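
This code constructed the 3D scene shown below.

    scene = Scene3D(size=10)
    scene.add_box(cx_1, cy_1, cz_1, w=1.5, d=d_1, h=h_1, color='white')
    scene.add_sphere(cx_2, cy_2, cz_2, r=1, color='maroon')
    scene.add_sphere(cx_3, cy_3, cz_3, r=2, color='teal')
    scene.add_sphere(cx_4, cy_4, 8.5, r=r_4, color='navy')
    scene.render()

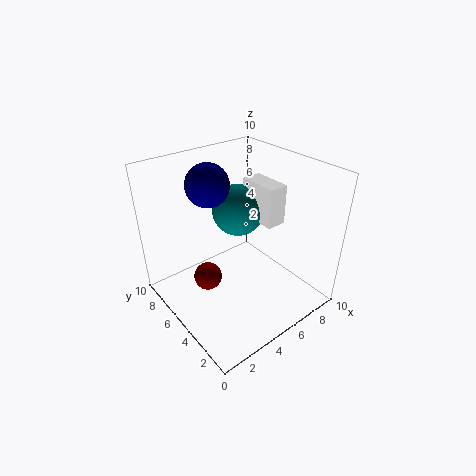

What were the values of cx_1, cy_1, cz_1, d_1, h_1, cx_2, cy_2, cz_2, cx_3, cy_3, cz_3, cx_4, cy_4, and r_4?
cx_1 = 7.5; cy_1 = 4.5; cz_1 = 5; d_1 = 3; h_1 = 3; cx_2 = 3; cy_2 = 6; cz_2 = 2; cx_3 = 7; cy_3 = 7.5; cz_3 = 5.5; cx_4 = 4; cy_4 = 7; r_4 = 1.5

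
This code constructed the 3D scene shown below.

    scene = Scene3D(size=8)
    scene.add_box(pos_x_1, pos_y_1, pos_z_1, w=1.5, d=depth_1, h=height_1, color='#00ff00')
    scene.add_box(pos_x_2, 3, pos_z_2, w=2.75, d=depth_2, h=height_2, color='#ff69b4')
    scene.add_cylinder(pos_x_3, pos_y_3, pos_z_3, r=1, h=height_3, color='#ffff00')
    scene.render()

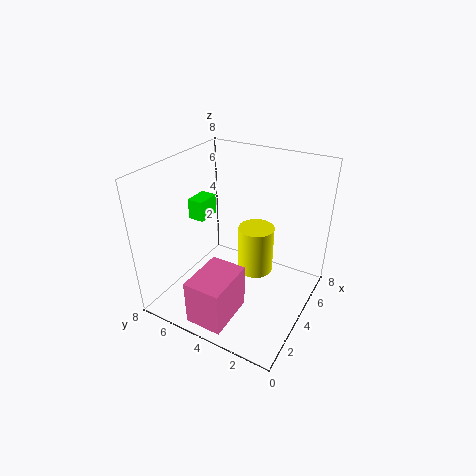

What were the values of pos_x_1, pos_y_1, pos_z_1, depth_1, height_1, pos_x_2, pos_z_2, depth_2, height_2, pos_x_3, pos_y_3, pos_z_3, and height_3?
pos_x_1 = 4.5
pos_y_1 = 6.75
pos_z_1 = 4
depth_1 = 1
height_1 = 1.25
pos_x_2 = 0.25
pos_z_2 = 0.5
depth_2 = 2
height_2 = 2.5
pos_x_3 = 4.75
pos_y_3 = 3.25
pos_z_3 = 1.75
height_3 = 2.75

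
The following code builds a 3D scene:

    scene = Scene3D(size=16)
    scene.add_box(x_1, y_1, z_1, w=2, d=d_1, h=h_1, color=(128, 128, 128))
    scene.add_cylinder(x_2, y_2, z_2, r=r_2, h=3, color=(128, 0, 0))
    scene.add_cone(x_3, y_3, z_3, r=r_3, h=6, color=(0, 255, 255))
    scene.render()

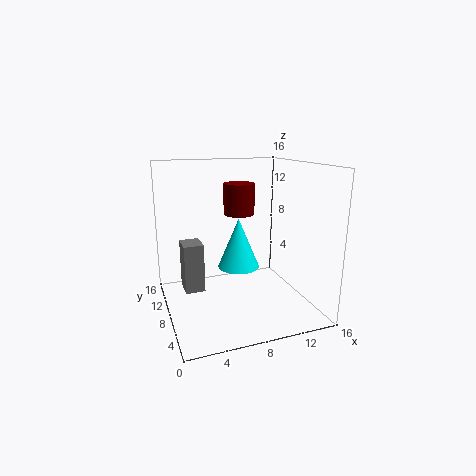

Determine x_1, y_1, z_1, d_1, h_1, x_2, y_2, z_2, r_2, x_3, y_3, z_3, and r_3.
x_1 = 1.5, y_1 = 5.5, z_1 = 3.5, d_1 = 2.5, h_1 = 5, x_2 = 7, y_2 = 5, z_2 = 11.5, r_2 = 1.5, x_3 = 9, y_3 = 10.5, z_3 = 3.5, r_3 = 2.5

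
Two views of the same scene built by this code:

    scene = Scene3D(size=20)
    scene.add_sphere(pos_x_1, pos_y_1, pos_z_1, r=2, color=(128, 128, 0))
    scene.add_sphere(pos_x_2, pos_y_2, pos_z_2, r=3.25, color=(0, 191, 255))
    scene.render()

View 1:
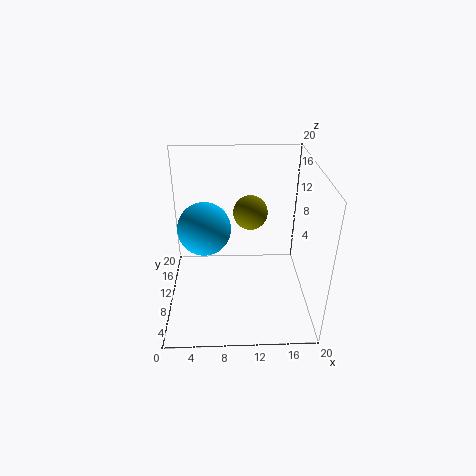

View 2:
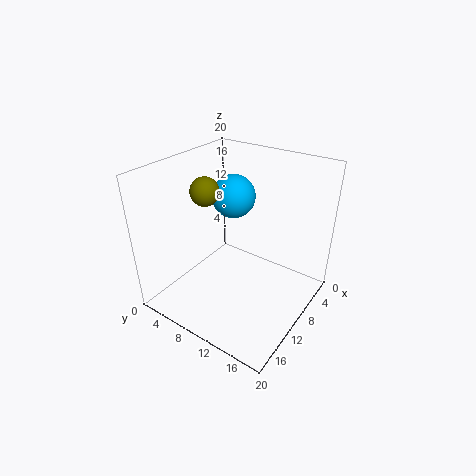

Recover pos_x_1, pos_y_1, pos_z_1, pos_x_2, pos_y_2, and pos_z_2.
pos_x_1 = 11.25; pos_y_1 = 5.5; pos_z_1 = 16.25; pos_x_2 = 5.75; pos_y_2 = 6.25; pos_z_2 = 13.75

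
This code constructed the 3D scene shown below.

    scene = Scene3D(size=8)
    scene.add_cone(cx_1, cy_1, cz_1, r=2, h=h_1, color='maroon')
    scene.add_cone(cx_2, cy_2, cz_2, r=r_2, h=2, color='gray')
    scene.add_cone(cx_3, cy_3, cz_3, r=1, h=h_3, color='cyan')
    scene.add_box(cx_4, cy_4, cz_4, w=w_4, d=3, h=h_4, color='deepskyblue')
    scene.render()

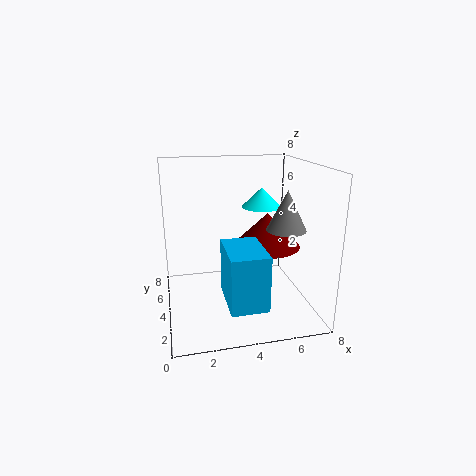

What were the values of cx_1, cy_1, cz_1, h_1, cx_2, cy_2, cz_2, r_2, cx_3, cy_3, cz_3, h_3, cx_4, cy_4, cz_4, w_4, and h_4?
cx_1 = 6, cy_1 = 5, cz_1 = 3, h_1 = 2, cx_2 = 6, cy_2 = 2, cz_2 = 5, r_2 = 1, cx_3 = 5, cy_3 = 3, cz_3 = 6, h_3 = 1, cx_4 = 3, cy_4 = 1, cz_4 = 1, w_4 = 2, h_4 = 3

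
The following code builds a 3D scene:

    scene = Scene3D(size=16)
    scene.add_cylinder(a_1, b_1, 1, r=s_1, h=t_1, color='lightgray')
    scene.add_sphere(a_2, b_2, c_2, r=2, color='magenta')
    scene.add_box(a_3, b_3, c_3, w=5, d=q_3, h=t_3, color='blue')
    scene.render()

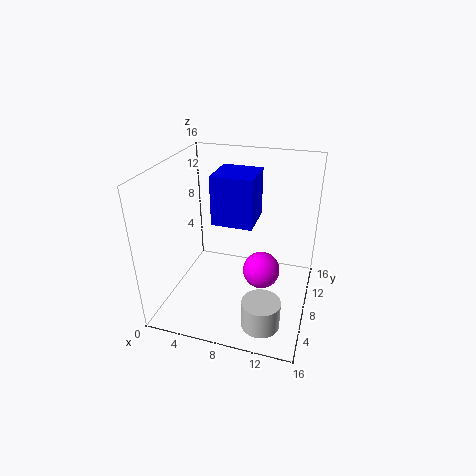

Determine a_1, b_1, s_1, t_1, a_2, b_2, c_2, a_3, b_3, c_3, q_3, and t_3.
a_1 = 12, b_1 = 3, s_1 = 2, t_1 = 3, a_2 = 11, b_2 = 7, c_2 = 5, a_3 = 4, b_3 = 10, c_3 = 8, q_3 = 5, t_3 = 6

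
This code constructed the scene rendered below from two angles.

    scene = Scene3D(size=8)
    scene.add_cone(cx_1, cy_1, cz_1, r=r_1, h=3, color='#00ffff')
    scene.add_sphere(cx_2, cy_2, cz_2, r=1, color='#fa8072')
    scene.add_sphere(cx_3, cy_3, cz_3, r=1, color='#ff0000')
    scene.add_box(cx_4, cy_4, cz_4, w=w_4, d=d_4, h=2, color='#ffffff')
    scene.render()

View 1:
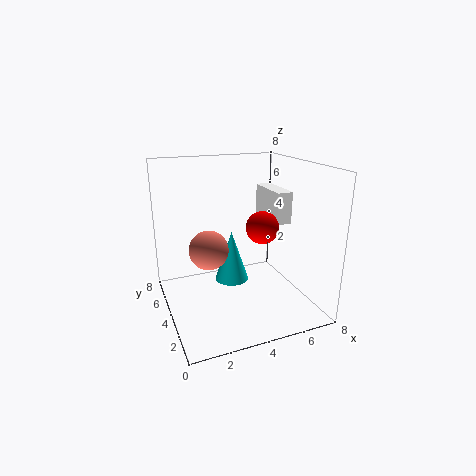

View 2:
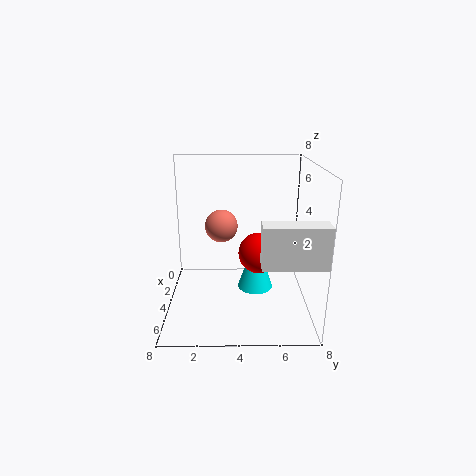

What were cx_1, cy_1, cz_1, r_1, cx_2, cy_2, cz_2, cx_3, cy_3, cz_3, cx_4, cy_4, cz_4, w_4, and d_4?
cx_1 = 4; cy_1 = 5; cz_1 = 1; r_1 = 1; cx_2 = 2; cy_2 = 3; cz_2 = 4; cx_3 = 6; cy_3 = 5; cz_3 = 4; cx_4 = 7; cy_4 = 5; cz_4 = 4; w_4 = 1; d_4 = 3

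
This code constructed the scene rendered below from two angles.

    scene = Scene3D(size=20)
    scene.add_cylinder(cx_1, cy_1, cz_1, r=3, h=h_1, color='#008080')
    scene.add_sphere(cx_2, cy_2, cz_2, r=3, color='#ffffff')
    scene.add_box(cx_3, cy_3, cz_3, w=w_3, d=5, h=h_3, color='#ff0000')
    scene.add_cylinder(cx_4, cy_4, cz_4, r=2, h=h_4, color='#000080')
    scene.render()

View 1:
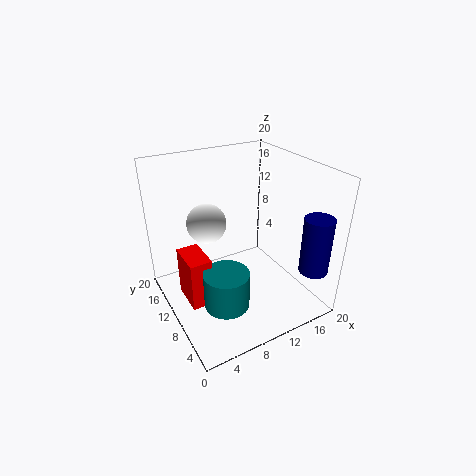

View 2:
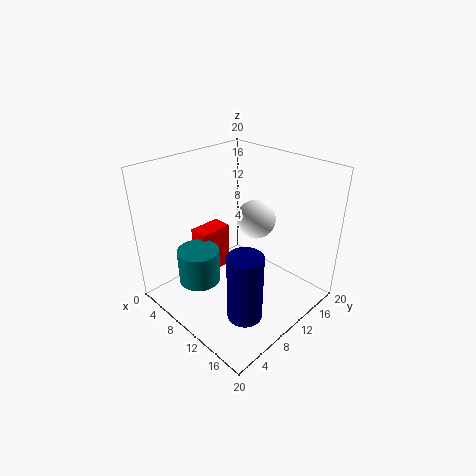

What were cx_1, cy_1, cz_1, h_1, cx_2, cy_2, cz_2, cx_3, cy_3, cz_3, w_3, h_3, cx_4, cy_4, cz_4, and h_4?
cx_1 = 6, cy_1 = 6, cz_1 = 3, h_1 = 5, cx_2 = 8, cy_2 = 16, cz_2 = 10, cx_3 = 2, cy_3 = 8, cz_3 = 2, w_3 = 3, h_3 = 7, cx_4 = 18, cy_4 = 3, cz_4 = 6, h_4 = 8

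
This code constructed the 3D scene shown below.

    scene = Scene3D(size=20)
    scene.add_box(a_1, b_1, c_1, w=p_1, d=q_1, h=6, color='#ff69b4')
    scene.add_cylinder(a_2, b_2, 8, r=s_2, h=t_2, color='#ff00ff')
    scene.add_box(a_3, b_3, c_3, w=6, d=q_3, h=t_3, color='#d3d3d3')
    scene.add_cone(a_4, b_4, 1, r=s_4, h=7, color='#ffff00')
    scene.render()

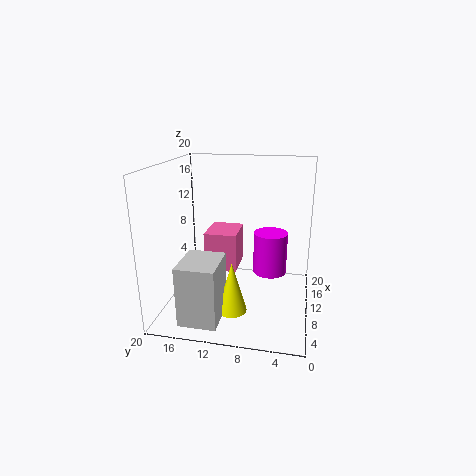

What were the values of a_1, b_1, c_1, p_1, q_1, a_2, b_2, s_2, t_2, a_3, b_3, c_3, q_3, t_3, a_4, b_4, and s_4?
a_1 = 13; b_1 = 11; c_1 = 3; p_1 = 6; q_1 = 5; a_2 = 5; b_2 = 5; s_2 = 2; t_2 = 5; a_3 = 1; b_3 = 11; c_3 = 1; q_3 = 5; t_3 = 8; a_4 = 6; b_4 = 10; s_4 = 2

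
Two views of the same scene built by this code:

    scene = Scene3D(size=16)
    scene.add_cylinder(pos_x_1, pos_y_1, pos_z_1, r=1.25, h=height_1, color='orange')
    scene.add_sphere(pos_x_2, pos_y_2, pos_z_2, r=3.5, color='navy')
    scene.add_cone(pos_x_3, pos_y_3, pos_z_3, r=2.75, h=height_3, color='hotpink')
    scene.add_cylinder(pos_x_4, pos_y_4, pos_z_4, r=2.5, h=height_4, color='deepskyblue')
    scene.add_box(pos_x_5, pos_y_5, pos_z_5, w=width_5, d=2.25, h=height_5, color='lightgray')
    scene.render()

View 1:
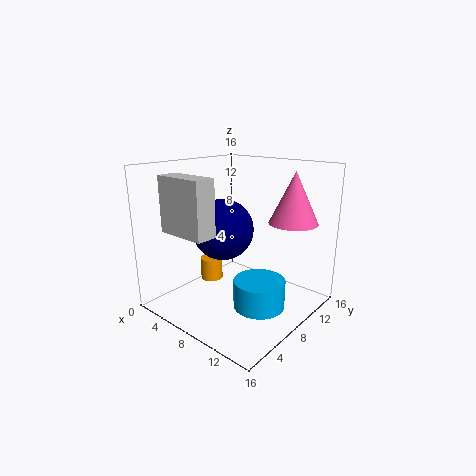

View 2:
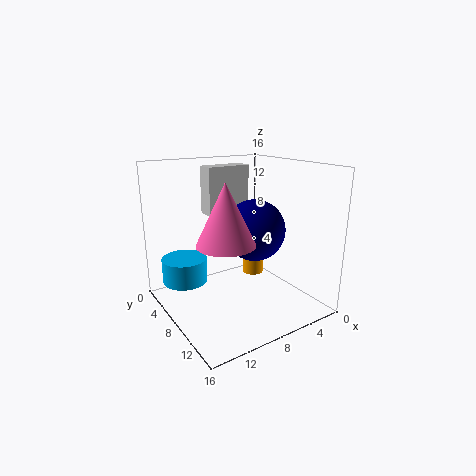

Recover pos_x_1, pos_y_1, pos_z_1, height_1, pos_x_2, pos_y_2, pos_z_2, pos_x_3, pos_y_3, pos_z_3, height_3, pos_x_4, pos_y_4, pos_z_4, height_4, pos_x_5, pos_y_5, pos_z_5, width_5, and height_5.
pos_x_1 = 5, pos_y_1 = 6.75, pos_z_1 = 2.75, height_1 = 2.5, pos_x_2 = 5.75, pos_y_2 = 8, pos_z_2 = 8.5, pos_x_3 = 12.25, pos_y_3 = 12.5, pos_z_3 = 9.5, height_3 = 5.75, pos_x_4 = 13.25, pos_y_4 = 5, pos_z_4 = 3, height_4 = 2.75, pos_x_5 = 3.5, pos_y_5 = 1.25, pos_z_5 = 9.5, width_5 = 5.5, height_5 = 5.75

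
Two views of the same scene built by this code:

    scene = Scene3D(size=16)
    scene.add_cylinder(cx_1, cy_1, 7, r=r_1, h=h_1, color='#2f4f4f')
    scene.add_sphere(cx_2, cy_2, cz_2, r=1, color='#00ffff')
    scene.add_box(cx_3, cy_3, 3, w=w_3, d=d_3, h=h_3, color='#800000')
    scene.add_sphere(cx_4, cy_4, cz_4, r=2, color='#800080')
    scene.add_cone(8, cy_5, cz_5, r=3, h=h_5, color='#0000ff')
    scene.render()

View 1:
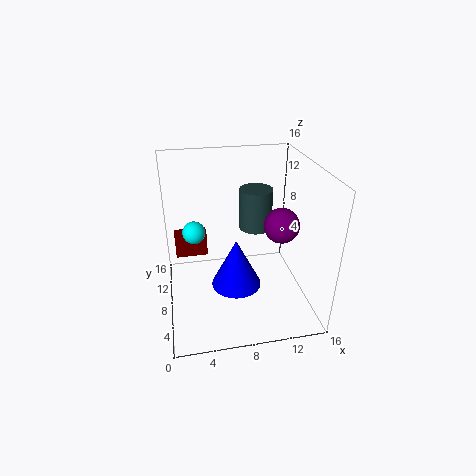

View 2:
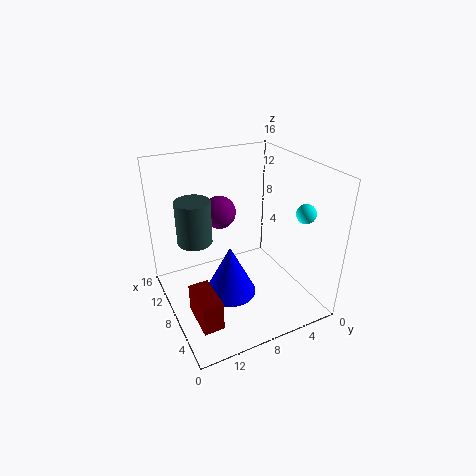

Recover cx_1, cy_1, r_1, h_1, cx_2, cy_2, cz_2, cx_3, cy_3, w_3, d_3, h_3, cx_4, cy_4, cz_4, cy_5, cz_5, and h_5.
cx_1 = 11; cy_1 = 12; r_1 = 2; h_1 = 5; cx_2 = 3; cy_2 = 3; cz_2 = 12; cx_3 = 1; cy_3 = 13; w_3 = 4; d_3 = 2; h_3 = 3; cx_4 = 13; cy_4 = 8; cz_4 = 9; cy_5 = 9; cz_5 = 1; h_5 = 6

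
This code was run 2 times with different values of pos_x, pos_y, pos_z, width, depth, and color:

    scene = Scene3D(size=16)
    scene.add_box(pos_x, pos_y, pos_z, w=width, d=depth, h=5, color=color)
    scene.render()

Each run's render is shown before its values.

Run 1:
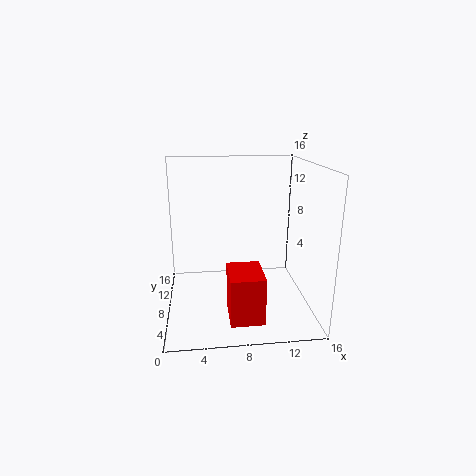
pos_x = 6.5; pos_y = 1.5; pos_z = 1; width = 3.5; depth = 4.5; color = 'red'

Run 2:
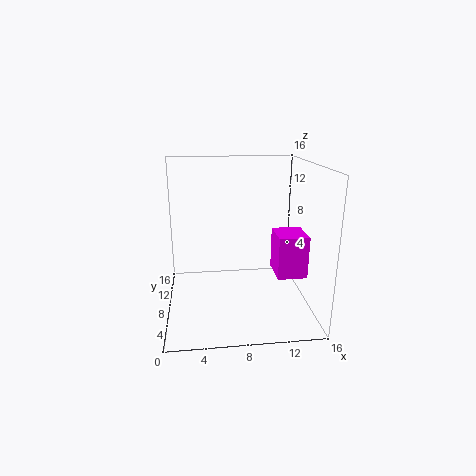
pos_x = 12.5; pos_y = 7; pos_z = 3; width = 3.5; depth = 4; color = 'magenta'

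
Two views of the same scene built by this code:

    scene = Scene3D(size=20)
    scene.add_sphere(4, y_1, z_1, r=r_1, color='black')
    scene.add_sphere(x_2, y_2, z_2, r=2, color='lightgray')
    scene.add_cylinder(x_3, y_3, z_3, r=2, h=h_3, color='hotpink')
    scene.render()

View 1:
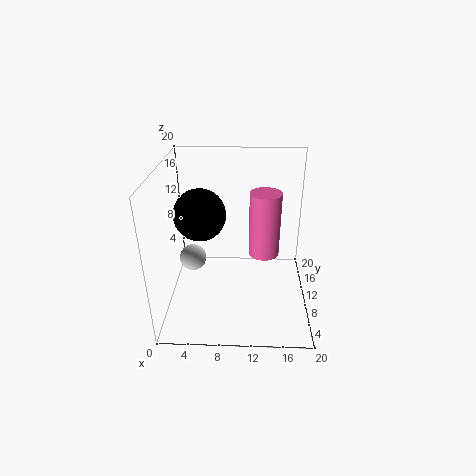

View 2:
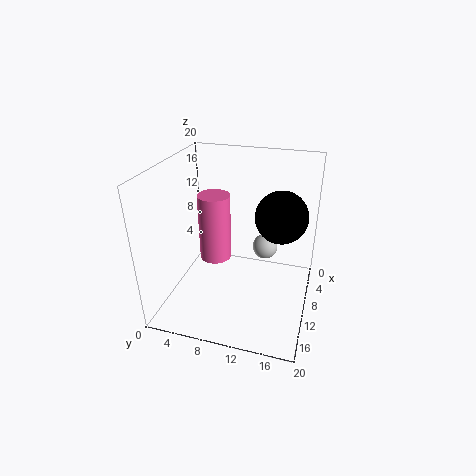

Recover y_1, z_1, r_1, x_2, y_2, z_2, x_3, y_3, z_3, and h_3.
y_1 = 15, z_1 = 11, r_1 = 4, x_2 = 3, y_2 = 12.5, z_2 = 5, x_3 = 13.5, y_3 = 8, z_3 = 9, h_3 = 8.5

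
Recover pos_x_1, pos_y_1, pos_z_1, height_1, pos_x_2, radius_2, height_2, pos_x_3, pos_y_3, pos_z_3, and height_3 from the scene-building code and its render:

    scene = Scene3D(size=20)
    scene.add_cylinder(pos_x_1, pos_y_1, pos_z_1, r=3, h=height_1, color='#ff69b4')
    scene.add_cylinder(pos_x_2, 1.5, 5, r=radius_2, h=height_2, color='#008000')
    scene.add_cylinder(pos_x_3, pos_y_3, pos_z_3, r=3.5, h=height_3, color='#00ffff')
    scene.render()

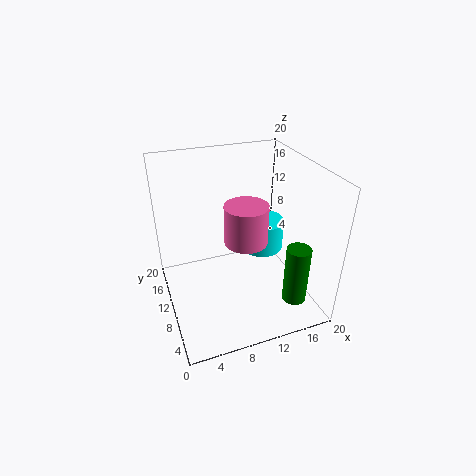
pos_x_1 = 11, pos_y_1 = 9.5, pos_z_1 = 9.5, height_1 = 5.5, pos_x_2 = 14.5, radius_2 = 1.5, height_2 = 7.5, pos_x_3 = 16.5, pos_y_3 = 16, pos_z_3 = 3.5, height_3 = 5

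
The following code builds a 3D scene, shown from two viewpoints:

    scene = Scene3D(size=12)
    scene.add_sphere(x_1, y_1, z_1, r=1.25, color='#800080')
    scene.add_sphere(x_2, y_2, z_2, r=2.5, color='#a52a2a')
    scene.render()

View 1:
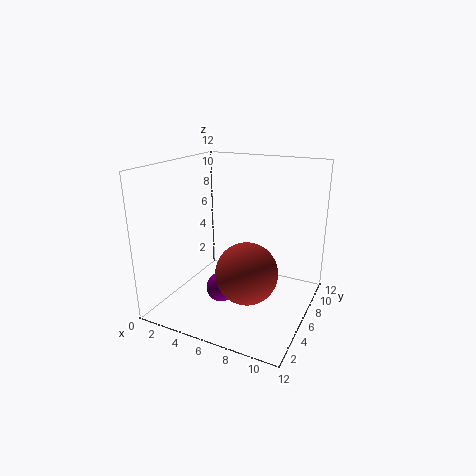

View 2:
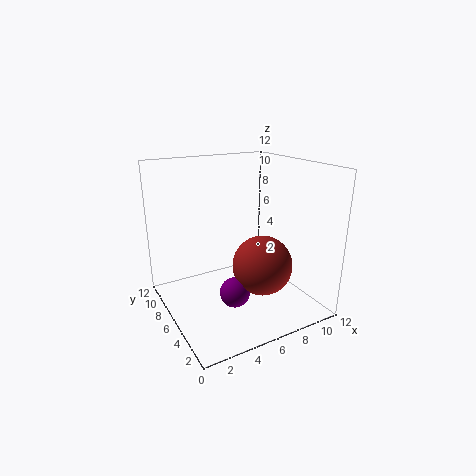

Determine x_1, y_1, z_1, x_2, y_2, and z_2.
x_1 = 5
y_1 = 4.75
z_1 = 1.75
x_2 = 7.5
y_2 = 4.5
z_2 = 3.75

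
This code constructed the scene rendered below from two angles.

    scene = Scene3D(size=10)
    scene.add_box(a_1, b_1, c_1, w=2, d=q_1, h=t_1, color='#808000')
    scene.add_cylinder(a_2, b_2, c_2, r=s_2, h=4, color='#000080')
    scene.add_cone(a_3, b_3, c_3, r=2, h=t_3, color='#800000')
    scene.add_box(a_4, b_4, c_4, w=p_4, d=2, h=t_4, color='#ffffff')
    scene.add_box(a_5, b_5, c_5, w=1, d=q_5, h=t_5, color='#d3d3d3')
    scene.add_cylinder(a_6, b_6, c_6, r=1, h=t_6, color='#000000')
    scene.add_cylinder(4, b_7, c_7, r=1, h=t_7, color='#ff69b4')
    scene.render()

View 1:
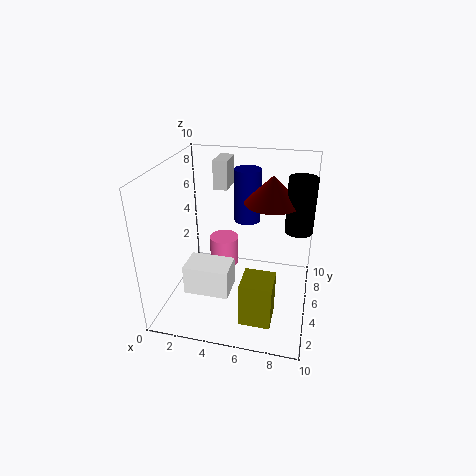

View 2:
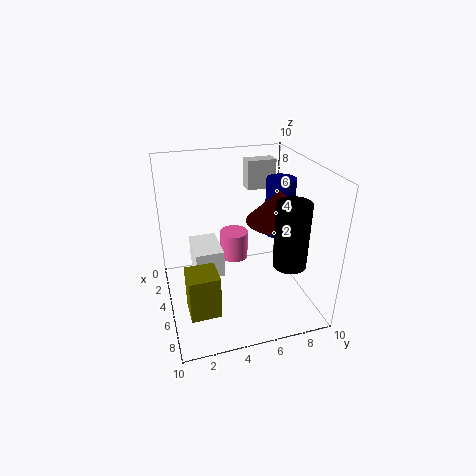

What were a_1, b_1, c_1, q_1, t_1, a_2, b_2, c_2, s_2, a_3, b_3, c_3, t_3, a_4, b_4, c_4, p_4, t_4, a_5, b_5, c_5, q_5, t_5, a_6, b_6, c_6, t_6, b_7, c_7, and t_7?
a_1 = 6; b_1 = 1; c_1 = 1; q_1 = 2; t_1 = 3; a_2 = 5; b_2 = 8; c_2 = 5; s_2 = 1; a_3 = 7; b_3 = 7; c_3 = 7; t_3 = 2; a_4 = 2; b_4 = 2; c_4 = 2; p_4 = 3; t_4 = 2; a_5 = 3; b_5 = 6; c_5 = 8; q_5 = 2; t_5 = 2; a_6 = 9; b_6 = 7; c_6 = 5; t_6 = 4; b_7 = 5; c_7 = 3; t_7 = 2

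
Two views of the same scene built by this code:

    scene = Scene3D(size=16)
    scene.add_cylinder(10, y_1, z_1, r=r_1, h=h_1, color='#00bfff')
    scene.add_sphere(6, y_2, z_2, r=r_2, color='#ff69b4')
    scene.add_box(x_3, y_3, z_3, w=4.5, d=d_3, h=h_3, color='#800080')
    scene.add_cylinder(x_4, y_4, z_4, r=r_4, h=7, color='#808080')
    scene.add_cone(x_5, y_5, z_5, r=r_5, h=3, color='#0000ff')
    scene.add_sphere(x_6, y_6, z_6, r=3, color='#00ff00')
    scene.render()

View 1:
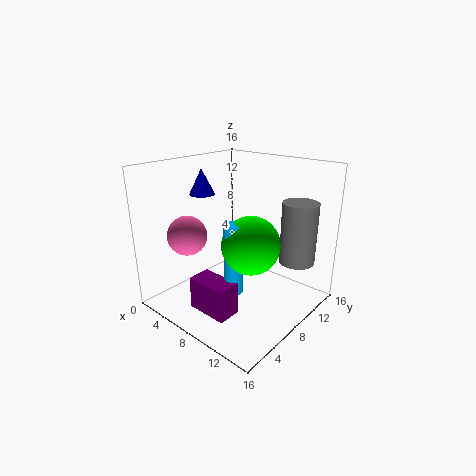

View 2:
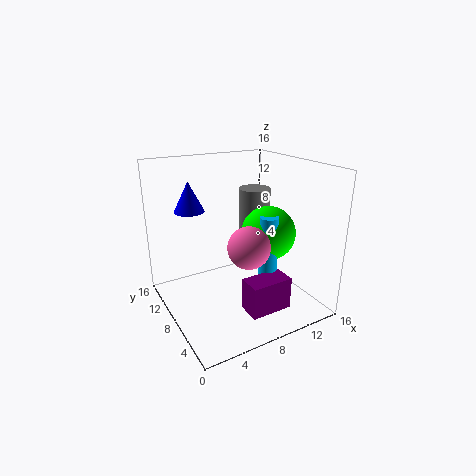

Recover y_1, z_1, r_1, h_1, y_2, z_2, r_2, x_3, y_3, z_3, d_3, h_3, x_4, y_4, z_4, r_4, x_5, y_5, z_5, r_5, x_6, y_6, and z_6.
y_1 = 5; z_1 = 3.5; r_1 = 1; h_1 = 7.5; y_2 = 2.5; z_2 = 9.5; r_2 = 2; x_3 = 6.5; y_3 = 2; z_3 = 1.5; d_3 = 2.5; h_3 = 3.5; x_4 = 13; y_4 = 12.5; z_4 = 5; r_4 = 2; x_5 = 2.5; y_5 = 8; z_5 = 12; r_5 = 1.5; x_6 = 11; y_6 = 6.5; z_6 = 8.5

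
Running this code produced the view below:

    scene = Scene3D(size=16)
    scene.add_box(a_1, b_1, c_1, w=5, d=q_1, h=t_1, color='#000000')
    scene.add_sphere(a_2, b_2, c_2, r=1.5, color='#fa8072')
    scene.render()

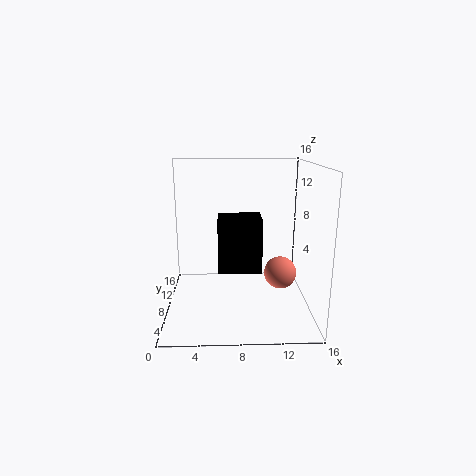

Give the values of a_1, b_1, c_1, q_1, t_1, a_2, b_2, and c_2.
a_1 = 5.75
b_1 = 7.75
c_1 = 3.75
q_1 = 4
t_1 = 6.25
a_2 = 11.75
b_2 = 2
c_2 = 6.5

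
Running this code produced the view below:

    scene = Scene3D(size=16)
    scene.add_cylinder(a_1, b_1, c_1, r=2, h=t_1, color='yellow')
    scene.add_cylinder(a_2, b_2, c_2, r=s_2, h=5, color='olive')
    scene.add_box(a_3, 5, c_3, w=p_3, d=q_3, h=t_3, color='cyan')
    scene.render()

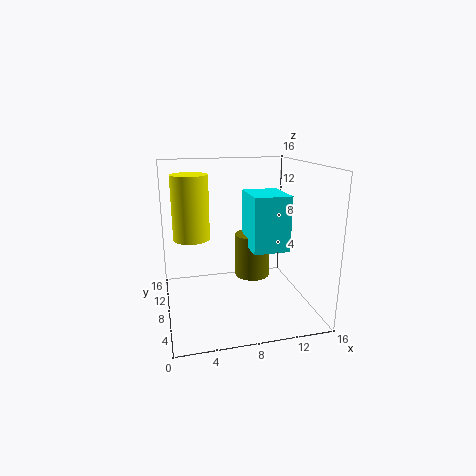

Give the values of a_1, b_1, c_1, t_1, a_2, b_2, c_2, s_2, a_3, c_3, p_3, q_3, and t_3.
a_1 = 3; b_1 = 9; c_1 = 8; t_1 = 7; a_2 = 10; b_2 = 9; c_2 = 3; s_2 = 2; a_3 = 9; c_3 = 7; p_3 = 4; q_3 = 5; t_3 = 6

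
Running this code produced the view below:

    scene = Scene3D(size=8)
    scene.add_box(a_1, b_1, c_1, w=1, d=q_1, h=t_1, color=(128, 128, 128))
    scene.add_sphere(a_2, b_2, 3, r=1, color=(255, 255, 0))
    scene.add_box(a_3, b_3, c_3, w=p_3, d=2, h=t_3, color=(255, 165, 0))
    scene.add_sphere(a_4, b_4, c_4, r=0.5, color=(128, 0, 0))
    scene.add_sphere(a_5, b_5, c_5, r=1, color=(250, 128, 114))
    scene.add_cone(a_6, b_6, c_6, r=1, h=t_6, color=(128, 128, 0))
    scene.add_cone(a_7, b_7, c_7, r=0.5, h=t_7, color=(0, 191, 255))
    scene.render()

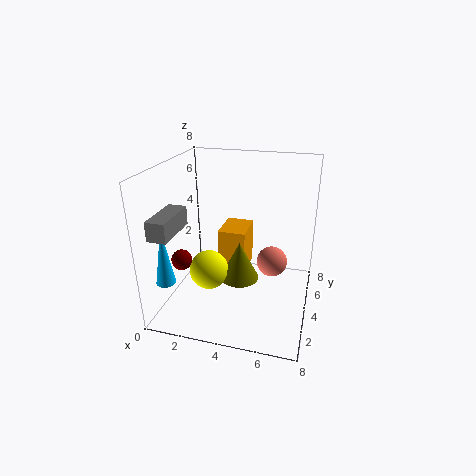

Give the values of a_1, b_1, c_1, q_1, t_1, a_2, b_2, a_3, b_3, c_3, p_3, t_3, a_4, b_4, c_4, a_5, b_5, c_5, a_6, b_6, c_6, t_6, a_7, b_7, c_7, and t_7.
a_1 = 0.5, b_1 = 0.5, c_1 = 5, q_1 = 2.5, t_1 = 1, a_2 = 3, b_2 = 2, a_3 = 3, b_3 = 3.5, c_3 = 2, p_3 = 1.5, t_3 = 2.5, a_4 = 2, b_4 = 1, c_4 = 4, a_5 = 5.5, b_5 = 7, c_5 = 1, a_6 = 4.5, b_6 = 2.5, c_6 = 2.5, t_6 = 2, a_7 = 1, b_7 = 1, c_7 = 2.5, t_7 = 3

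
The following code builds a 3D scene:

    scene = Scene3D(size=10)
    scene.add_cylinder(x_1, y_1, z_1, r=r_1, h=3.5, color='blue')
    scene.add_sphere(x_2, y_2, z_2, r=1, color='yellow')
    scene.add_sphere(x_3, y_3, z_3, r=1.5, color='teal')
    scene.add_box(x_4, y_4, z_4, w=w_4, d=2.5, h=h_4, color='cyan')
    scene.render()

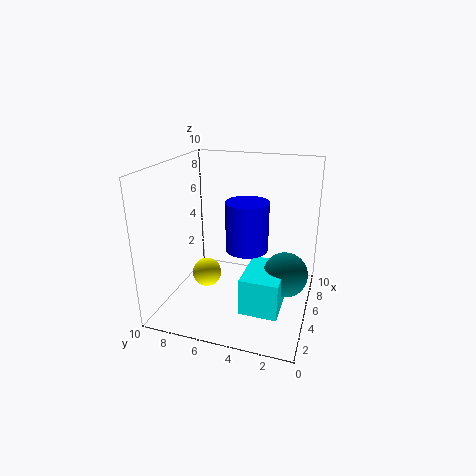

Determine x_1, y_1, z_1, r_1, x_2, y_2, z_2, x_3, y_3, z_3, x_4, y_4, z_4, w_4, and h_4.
x_1 = 5.5
y_1 = 4.5
z_1 = 4
r_1 = 1.5
x_2 = 4
y_2 = 7
z_2 = 2.5
x_3 = 4.5
y_3 = 1.5
z_3 = 3
x_4 = 2
y_4 = 1.5
z_4 = 1
w_4 = 3.5
h_4 = 2.5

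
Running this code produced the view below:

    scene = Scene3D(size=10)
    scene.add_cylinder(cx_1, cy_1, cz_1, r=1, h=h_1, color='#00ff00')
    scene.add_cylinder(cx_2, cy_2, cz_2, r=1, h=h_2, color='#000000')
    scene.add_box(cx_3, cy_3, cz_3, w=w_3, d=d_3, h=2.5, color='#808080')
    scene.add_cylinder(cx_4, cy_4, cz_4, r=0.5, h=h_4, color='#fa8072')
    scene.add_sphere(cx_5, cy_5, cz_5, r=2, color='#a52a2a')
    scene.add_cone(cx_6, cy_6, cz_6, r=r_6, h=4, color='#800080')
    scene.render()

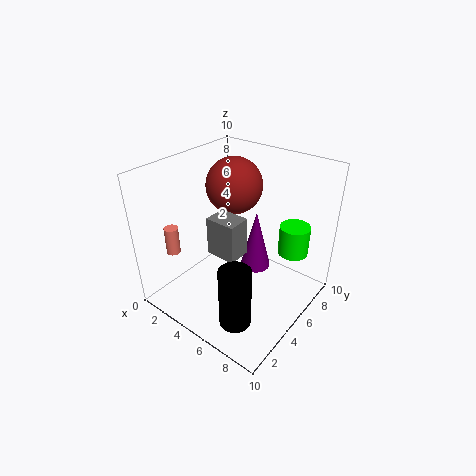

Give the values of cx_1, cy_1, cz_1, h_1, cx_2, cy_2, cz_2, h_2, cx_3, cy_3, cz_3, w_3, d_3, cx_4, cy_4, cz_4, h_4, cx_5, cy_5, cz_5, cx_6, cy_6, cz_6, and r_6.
cx_1 = 8.5, cy_1 = 6.5, cz_1 = 4.5, h_1 = 2, cx_2 = 7.5, cy_2 = 1.5, cz_2 = 1.5, h_2 = 4, cx_3 = 4.5, cy_3 = 2.5, cz_3 = 5, w_3 = 2, d_3 = 1.5, cx_4 = 1, cy_4 = 2.5, cz_4 = 3.5, h_4 = 2, cx_5 = 3.5, cy_5 = 6.5, cz_5 = 8, cx_6 = 6.5, cy_6 = 5, cz_6 = 3.5, r_6 = 1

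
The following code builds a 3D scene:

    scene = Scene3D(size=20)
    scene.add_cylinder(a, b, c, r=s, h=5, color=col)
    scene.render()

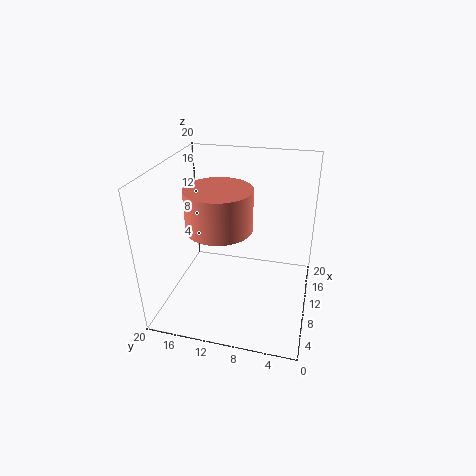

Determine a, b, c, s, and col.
a = 5; b = 11; c = 14; s = 4; col = 'salmon'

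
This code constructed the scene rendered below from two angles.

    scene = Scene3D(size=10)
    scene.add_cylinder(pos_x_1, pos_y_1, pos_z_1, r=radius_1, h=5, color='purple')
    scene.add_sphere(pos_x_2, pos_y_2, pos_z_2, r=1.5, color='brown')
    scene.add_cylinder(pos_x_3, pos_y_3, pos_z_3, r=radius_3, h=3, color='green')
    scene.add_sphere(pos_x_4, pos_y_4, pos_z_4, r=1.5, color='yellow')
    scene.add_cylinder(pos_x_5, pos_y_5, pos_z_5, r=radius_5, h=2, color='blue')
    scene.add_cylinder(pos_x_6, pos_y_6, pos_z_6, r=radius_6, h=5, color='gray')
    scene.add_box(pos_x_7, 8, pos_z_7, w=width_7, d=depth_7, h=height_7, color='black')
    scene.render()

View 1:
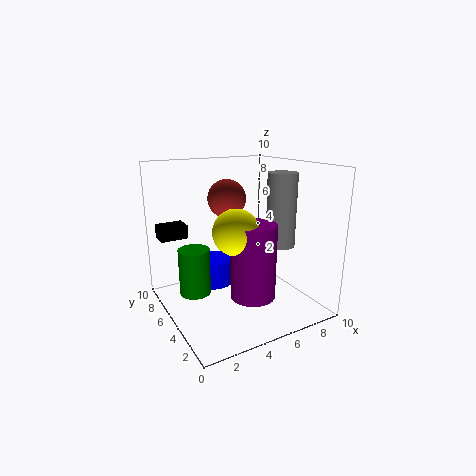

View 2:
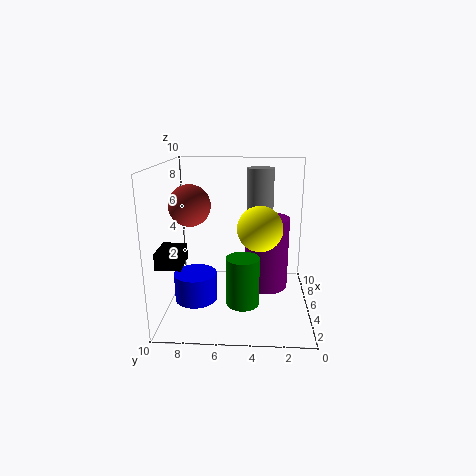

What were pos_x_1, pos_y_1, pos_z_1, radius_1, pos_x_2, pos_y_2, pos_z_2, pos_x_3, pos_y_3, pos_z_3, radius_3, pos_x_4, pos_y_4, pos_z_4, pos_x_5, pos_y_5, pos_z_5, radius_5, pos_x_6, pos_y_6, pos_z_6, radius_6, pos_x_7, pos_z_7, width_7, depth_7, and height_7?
pos_x_1 = 5
pos_y_1 = 3
pos_z_1 = 1.5
radius_1 = 1.5
pos_x_2 = 6
pos_y_2 = 8.5
pos_z_2 = 7
pos_x_3 = 1.5
pos_y_3 = 4.5
pos_z_3 = 2
radius_3 = 1
pos_x_4 = 4
pos_y_4 = 3.5
pos_z_4 = 6
pos_x_5 = 4.5
pos_y_5 = 8
pos_z_5 = 0.5
radius_5 = 1.5
pos_x_6 = 7.5
pos_y_6 = 3.5
pos_z_6 = 4.5
radius_6 = 1
pos_x_7 = 0.5
pos_z_7 = 4.5
width_7 = 2
depth_7 = 1.5
height_7 = 1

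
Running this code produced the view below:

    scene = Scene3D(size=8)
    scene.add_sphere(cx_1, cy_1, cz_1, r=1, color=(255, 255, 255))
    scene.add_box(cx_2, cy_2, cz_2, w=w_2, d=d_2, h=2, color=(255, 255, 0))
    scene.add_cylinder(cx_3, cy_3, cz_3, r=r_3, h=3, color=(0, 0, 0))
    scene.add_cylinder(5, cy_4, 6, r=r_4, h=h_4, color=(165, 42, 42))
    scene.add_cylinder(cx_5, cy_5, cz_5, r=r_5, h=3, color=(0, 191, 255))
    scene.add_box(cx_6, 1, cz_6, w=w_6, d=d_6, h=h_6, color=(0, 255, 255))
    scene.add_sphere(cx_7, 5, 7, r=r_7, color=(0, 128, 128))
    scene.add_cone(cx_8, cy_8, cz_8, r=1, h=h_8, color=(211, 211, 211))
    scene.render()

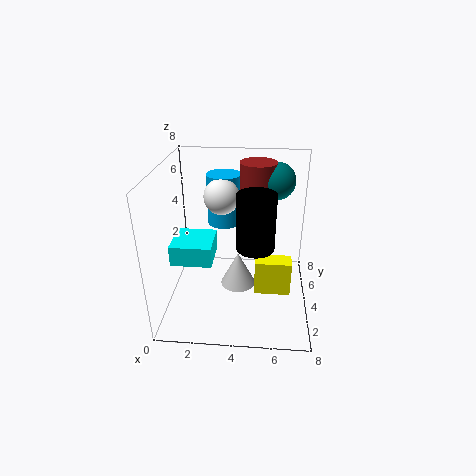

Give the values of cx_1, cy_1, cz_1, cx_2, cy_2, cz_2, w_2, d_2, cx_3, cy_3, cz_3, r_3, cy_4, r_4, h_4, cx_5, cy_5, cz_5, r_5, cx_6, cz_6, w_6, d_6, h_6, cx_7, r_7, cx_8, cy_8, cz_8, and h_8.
cx_1 = 3; cy_1 = 5; cz_1 = 6; cx_2 = 5; cy_2 = 3; cz_2 = 1; w_2 = 2; d_2 = 1; cx_3 = 5; cy_3 = 3; cz_3 = 4; r_3 = 1; cy_4 = 5; r_4 = 1; h_4 = 2; cx_5 = 3; cy_5 = 6; cz_5 = 4; r_5 = 1; cx_6 = 1; cz_6 = 4; w_6 = 2; d_6 = 2; h_6 = 1; cx_7 = 6; r_7 = 1; cx_8 = 4; cy_8 = 4; cz_8 = 1; h_8 = 2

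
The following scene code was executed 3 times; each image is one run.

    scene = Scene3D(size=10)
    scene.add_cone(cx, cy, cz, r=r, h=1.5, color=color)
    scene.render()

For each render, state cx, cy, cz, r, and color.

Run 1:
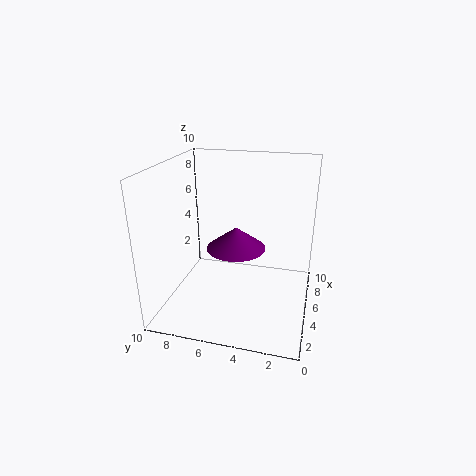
cx = 4.5
cy = 5
cz = 4.5
r = 2
color = 'purple'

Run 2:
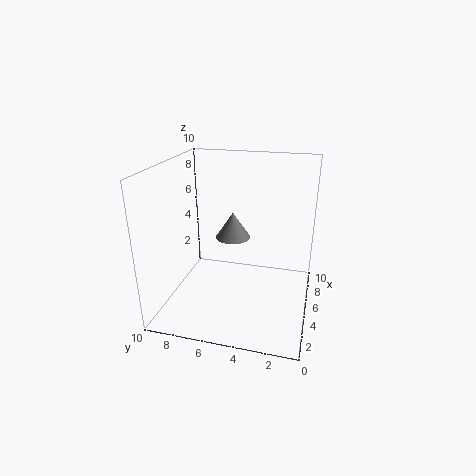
cx = 2
cy = 4.5
cz = 6.5
r = 1
color = 'gray'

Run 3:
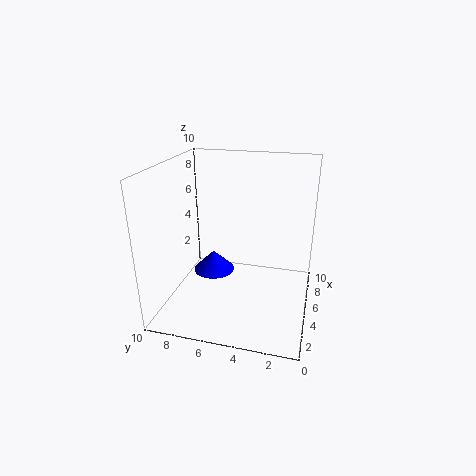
cx = 5.5
cy = 7
cz = 2
r = 1.5
color = 'blue'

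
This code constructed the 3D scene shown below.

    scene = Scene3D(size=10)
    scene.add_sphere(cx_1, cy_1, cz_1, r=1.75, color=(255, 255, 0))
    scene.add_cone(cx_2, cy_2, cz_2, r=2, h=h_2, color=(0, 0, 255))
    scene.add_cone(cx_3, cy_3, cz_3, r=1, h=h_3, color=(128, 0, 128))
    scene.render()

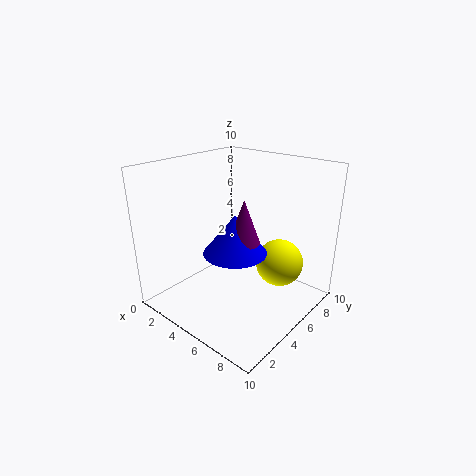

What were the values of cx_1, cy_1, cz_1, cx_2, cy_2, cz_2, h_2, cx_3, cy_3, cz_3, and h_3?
cx_1 = 6.75, cy_1 = 7.75, cz_1 = 2.5, cx_2 = 6.25, cy_2 = 3.25, cz_2 = 5, h_2 = 2.5, cx_3 = 6.75, cy_3 = 3.5, cz_3 = 5.75, h_3 = 2.75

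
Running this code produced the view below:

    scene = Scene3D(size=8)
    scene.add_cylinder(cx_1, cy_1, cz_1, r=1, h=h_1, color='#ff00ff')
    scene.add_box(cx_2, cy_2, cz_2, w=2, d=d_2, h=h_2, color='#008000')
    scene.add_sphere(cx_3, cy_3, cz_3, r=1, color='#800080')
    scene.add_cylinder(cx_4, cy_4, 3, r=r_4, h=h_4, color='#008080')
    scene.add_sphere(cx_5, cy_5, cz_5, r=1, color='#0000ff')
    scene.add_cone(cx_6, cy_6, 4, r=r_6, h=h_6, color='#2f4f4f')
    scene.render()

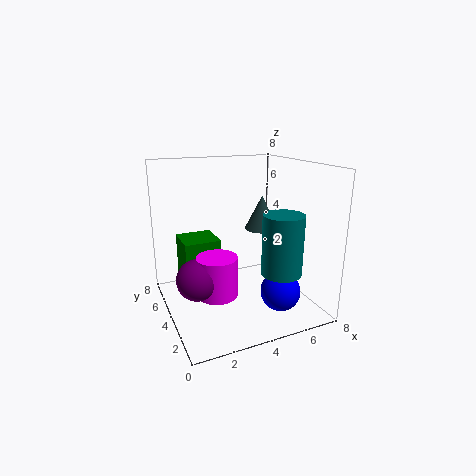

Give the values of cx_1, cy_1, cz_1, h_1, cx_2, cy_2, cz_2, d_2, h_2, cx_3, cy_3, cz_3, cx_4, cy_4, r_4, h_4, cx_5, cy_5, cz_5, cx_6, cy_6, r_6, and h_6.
cx_1 = 2, cy_1 = 2, cz_1 = 2, h_1 = 2, cx_2 = 1, cy_2 = 4, cz_2 = 1, d_2 = 2, h_2 = 3, cx_3 = 1, cy_3 = 2, cz_3 = 3, cx_4 = 5, cy_4 = 1, r_4 = 1, h_4 = 3, cx_5 = 5, cy_5 = 1, cz_5 = 2, cx_6 = 6, cy_6 = 5, r_6 = 1, h_6 = 2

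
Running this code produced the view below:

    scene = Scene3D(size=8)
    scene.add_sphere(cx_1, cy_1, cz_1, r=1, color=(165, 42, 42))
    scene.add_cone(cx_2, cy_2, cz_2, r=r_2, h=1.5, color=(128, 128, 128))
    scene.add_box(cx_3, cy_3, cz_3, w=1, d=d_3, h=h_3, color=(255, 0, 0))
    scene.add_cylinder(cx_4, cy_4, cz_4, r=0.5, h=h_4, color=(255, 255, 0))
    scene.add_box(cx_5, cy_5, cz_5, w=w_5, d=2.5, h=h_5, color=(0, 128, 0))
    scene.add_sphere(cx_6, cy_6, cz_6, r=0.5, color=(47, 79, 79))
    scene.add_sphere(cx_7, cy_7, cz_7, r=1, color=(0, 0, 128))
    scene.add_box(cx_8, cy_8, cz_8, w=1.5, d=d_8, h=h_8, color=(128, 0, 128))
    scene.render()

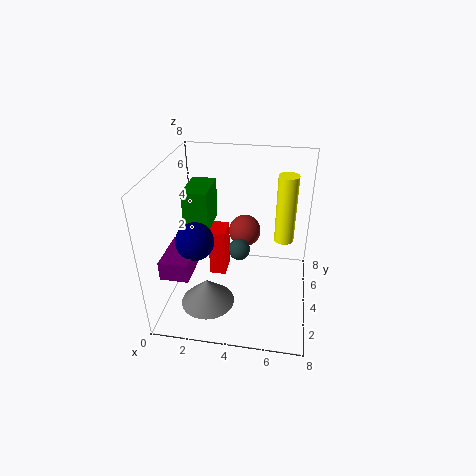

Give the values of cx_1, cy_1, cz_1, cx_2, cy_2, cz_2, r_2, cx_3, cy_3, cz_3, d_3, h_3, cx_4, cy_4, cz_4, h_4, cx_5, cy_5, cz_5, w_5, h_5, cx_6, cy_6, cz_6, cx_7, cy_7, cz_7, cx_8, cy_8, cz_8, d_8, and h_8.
cx_1 = 4, cy_1 = 6.5, cz_1 = 3, cx_2 = 2.5, cy_2 = 2.5, cz_2 = 0.5, r_2 = 1.5, cx_3 = 2, cy_3 = 5, cz_3 = 0.5, d_3 = 1.5, h_3 = 3, cx_4 = 6.5, cy_4 = 3.5, cz_4 = 4.5, h_4 = 3.5, cx_5 = 0.5, cy_5 = 5, cz_5 = 3.5, w_5 = 1.5, h_5 = 2.5, cx_6 = 4.5, cy_6 = 1.5, cz_6 = 5, cx_7 = 2, cy_7 = 2.5, cz_7 = 4.5, cx_8 = 0.5, cy_8 = 1, cz_8 = 3, d_8 = 2.5, h_8 = 1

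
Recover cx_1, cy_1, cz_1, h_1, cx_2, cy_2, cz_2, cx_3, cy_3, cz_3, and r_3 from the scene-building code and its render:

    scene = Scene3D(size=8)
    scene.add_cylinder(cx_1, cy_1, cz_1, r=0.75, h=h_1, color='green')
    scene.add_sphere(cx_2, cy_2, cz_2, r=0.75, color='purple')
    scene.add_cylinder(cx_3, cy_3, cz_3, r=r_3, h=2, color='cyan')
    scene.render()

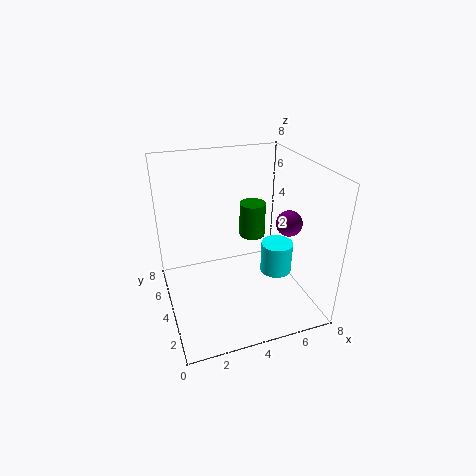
cx_1 = 5.25
cy_1 = 5
cz_1 = 3.5
h_1 = 2
cx_2 = 7
cy_2 = 3.75
cz_2 = 4.5
cx_3 = 7
cy_3 = 5
cz_3 = 0.5
r_3 = 1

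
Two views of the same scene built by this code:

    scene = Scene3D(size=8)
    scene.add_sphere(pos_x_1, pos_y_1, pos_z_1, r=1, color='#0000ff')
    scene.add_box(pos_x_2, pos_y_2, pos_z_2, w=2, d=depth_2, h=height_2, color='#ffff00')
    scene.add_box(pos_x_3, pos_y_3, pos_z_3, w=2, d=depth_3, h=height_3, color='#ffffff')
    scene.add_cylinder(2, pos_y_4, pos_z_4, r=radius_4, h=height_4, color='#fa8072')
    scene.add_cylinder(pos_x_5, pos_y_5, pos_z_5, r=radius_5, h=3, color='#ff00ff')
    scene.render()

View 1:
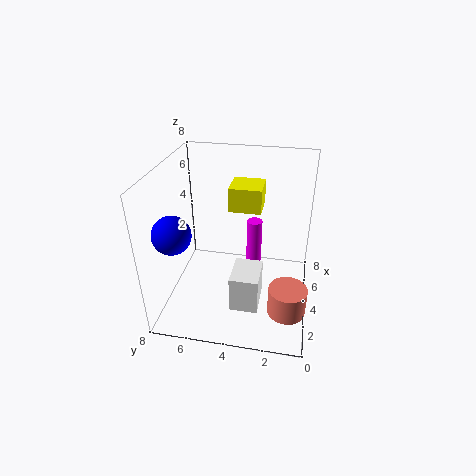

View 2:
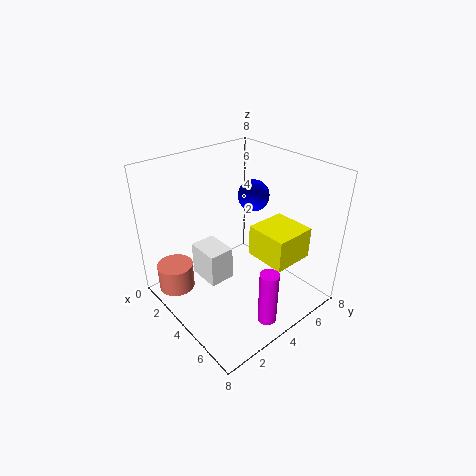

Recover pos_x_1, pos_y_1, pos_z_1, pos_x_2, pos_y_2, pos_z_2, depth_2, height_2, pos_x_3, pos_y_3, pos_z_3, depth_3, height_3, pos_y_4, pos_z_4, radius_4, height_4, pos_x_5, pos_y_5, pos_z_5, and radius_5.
pos_x_1 = 2
pos_y_1 = 7
pos_z_1 = 5
pos_x_2 = 6
pos_y_2 = 3
pos_z_2 = 4.5
depth_2 = 2
height_2 = 1.5
pos_x_3 = 1.5
pos_y_3 = 2.5
pos_z_3 = 1
depth_3 = 1.5
height_3 = 2
pos_y_4 = 1
pos_z_4 = 1
radius_4 = 1
height_4 = 1.5
pos_x_5 = 7
pos_y_5 = 3.5
pos_z_5 = 0.5
radius_5 = 0.5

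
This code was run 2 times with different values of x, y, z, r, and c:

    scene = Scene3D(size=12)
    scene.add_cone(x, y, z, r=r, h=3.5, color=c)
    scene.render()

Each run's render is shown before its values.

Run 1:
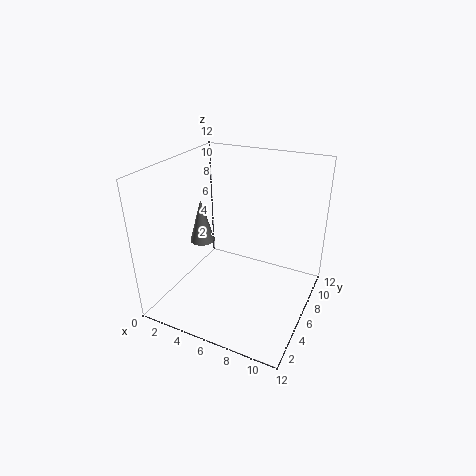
x = 3.5, y = 4.5, z = 6, r = 1, c = 'gray'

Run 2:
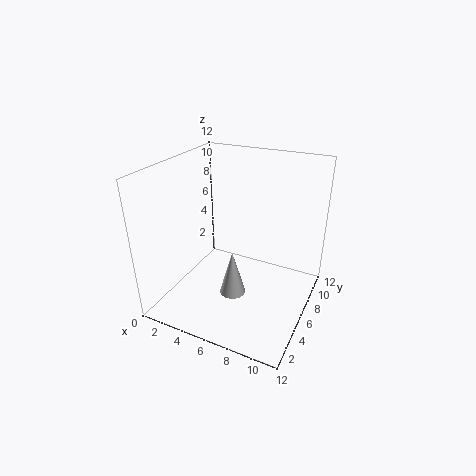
x = 7, y = 3, z = 3, r = 1, c = 'lightgray'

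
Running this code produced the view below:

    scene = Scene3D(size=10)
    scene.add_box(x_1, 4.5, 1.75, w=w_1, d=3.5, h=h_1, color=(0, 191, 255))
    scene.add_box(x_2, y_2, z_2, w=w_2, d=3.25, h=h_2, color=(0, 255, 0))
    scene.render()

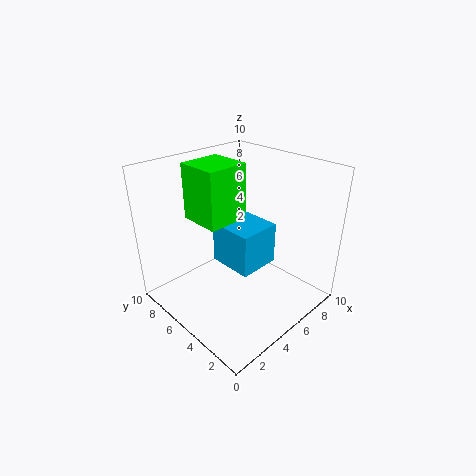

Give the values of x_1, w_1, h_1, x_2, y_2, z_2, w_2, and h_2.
x_1 = 5.25, w_1 = 3.25, h_1 = 3.25, x_2 = 4, y_2 = 6.5, z_2 = 5.25, w_2 = 3.25, h_2 = 4.25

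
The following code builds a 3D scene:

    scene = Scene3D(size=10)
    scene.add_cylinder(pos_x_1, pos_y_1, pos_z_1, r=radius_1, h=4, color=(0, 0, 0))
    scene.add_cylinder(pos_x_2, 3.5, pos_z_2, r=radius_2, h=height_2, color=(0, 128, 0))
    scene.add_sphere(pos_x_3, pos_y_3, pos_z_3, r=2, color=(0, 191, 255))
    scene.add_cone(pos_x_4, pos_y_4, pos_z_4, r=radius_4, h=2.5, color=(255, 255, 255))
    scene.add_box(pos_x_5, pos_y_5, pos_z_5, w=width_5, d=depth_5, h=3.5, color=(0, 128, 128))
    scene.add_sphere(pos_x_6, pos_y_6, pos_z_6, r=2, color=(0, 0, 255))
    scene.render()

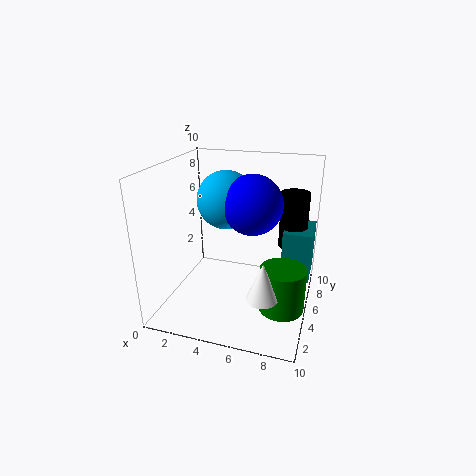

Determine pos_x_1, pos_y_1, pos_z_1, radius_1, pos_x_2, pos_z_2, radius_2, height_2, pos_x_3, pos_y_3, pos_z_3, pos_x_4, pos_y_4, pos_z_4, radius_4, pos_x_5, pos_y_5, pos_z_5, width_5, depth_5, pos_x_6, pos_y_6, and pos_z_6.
pos_x_1 = 8.5, pos_y_1 = 7, pos_z_1 = 4, radius_1 = 1, pos_x_2 = 8.5, pos_z_2 = 1, radius_2 = 1.5, height_2 = 3, pos_x_3 = 4, pos_y_3 = 5.5, pos_z_3 = 7.5, pos_x_4 = 7.5, pos_y_4 = 2, pos_z_4 = 2.5, radius_4 = 1, pos_x_5 = 8, pos_y_5 = 5.5, pos_z_5 = 2, width_5 = 2, depth_5 = 3, pos_x_6 = 6, pos_y_6 = 5, pos_z_6 = 7.5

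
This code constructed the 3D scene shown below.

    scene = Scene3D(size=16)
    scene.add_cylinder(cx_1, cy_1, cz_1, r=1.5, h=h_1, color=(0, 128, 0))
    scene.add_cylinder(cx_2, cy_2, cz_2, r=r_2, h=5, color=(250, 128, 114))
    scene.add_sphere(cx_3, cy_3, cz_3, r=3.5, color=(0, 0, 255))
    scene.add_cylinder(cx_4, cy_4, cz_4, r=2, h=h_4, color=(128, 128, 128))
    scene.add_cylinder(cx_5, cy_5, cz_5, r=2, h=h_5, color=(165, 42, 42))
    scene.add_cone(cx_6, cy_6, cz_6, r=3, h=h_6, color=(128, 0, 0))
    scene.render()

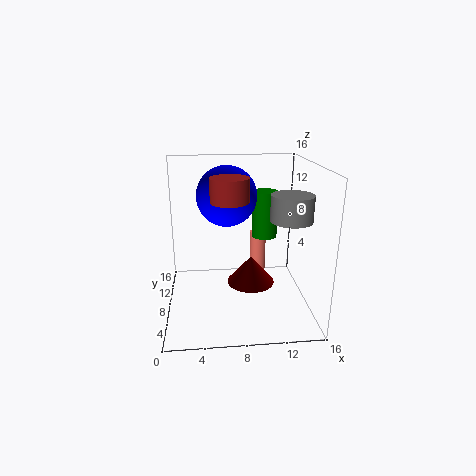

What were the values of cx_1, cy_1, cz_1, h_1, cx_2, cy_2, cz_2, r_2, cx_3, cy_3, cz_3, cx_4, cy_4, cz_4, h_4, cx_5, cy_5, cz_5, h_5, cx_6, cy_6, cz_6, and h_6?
cx_1 = 11.5
cy_1 = 11
cz_1 = 7
h_1 = 5.5
cx_2 = 11
cy_2 = 12.5
cz_2 = 2
r_2 = 1
cx_3 = 7
cy_3 = 11
cz_3 = 12
cx_4 = 12.5
cy_4 = 3
cz_4 = 11.5
h_4 = 2.5
cx_5 = 7
cy_5 = 6.5
cz_5 = 12.5
h_5 = 2.5
cx_6 = 10
cy_6 = 11.5
cz_6 = 0.5
h_6 = 3.5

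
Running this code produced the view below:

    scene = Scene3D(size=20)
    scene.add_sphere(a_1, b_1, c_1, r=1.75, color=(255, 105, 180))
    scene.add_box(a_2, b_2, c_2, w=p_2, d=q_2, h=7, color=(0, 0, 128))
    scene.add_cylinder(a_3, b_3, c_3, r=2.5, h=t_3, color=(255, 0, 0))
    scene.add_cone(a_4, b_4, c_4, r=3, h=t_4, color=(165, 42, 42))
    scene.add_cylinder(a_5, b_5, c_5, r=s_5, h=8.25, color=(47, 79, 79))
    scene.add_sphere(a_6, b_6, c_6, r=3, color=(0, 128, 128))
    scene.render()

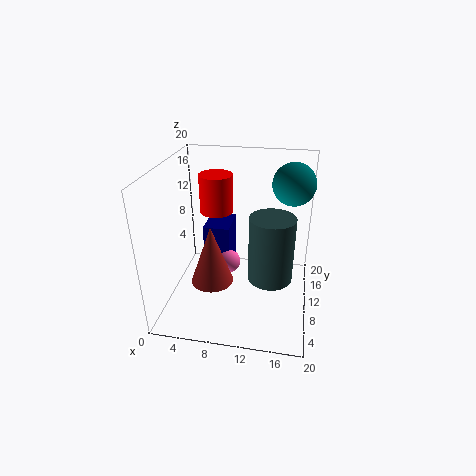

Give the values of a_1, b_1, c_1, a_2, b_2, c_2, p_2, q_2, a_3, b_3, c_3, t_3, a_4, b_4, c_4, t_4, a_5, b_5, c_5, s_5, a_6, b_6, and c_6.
a_1 = 8; b_1 = 13; c_1 = 4; a_2 = 4; b_2 = 13; c_2 = 2.5; p_2 = 4; q_2 = 5.5; a_3 = 5.75; b_3 = 15; c_3 = 11.5; t_3 = 5.75; a_4 = 6.5; b_4 = 8.5; c_4 = 3.5; t_4 = 8.5; a_5 = 15; b_5 = 5.25; c_5 = 7.5; s_5 = 2.75; a_6 = 17; b_6 = 14.25; c_6 = 16.75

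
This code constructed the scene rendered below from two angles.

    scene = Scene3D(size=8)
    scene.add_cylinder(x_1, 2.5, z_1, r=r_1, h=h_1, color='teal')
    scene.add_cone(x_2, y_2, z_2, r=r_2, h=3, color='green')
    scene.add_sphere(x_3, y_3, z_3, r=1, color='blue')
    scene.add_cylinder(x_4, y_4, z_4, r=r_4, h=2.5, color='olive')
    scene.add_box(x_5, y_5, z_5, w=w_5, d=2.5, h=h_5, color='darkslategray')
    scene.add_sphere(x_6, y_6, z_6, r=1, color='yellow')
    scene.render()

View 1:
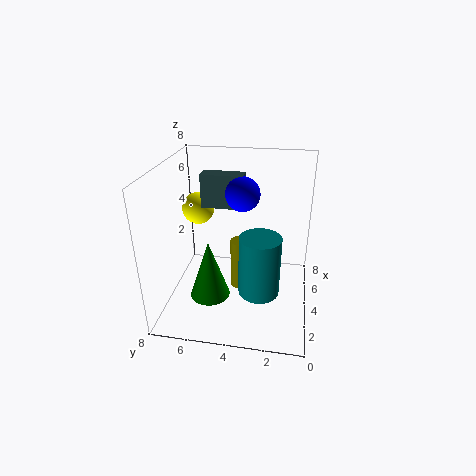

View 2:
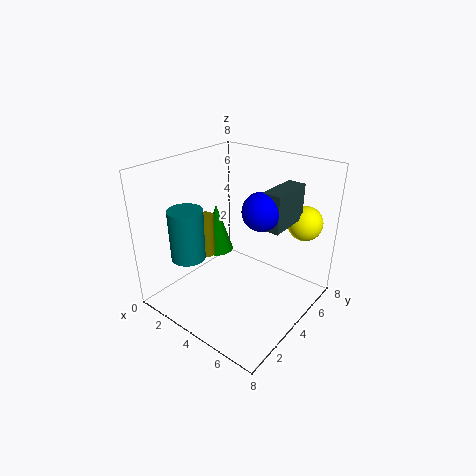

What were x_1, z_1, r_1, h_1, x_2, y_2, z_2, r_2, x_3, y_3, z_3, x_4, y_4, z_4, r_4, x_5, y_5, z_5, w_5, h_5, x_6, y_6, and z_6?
x_1 = 1.5, z_1 = 2.5, r_1 = 1, h_1 = 3, x_2 = 1.5, y_2 = 5, z_2 = 2, r_2 = 1, x_3 = 5.5, y_3 = 4, z_3 = 6, x_4 = 2, y_4 = 3.5, z_4 = 2.5, r_4 = 0.5, x_5 = 5.5, y_5 = 4, z_5 = 5, w_5 = 1, h_5 = 2, x_6 = 6.5, y_6 = 7, z_6 = 4.5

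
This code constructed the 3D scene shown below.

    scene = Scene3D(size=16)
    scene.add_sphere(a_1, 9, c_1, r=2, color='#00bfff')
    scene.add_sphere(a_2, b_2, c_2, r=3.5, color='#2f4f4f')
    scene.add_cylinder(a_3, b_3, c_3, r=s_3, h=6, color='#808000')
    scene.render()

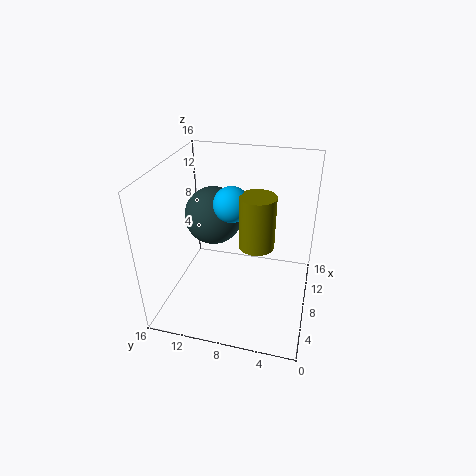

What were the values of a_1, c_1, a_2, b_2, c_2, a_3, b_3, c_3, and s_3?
a_1 = 9
c_1 = 11.5
a_2 = 11.5
b_2 = 12
c_2 = 8.5
a_3 = 8.5
b_3 = 6
c_3 = 7
s_3 = 2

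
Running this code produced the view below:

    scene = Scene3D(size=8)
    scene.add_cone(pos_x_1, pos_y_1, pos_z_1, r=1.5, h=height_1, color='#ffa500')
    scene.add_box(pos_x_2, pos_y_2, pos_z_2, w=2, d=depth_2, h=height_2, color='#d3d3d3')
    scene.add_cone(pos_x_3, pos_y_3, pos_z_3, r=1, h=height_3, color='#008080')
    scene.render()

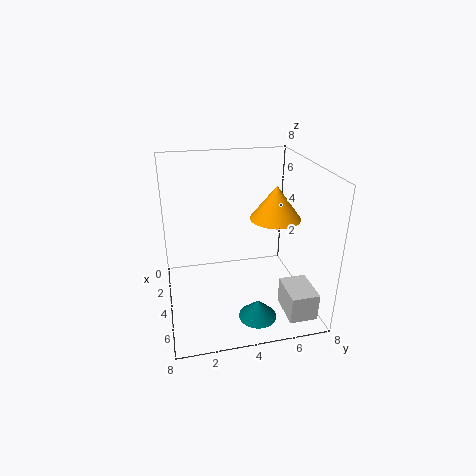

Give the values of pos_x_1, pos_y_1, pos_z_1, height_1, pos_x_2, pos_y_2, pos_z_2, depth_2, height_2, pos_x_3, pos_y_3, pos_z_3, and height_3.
pos_x_1 = 3, pos_y_1 = 6.5, pos_z_1 = 4.5, height_1 = 2, pos_x_2 = 5.5, pos_y_2 = 6, pos_z_2 = 0.5, depth_2 = 1.5, height_2 = 1.5, pos_x_3 = 6.5, pos_y_3 = 4.5, pos_z_3 = 0.5, height_3 = 1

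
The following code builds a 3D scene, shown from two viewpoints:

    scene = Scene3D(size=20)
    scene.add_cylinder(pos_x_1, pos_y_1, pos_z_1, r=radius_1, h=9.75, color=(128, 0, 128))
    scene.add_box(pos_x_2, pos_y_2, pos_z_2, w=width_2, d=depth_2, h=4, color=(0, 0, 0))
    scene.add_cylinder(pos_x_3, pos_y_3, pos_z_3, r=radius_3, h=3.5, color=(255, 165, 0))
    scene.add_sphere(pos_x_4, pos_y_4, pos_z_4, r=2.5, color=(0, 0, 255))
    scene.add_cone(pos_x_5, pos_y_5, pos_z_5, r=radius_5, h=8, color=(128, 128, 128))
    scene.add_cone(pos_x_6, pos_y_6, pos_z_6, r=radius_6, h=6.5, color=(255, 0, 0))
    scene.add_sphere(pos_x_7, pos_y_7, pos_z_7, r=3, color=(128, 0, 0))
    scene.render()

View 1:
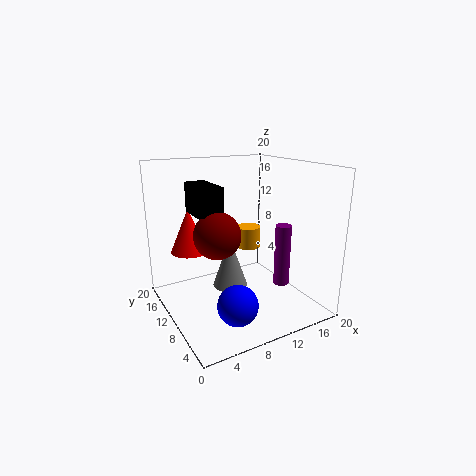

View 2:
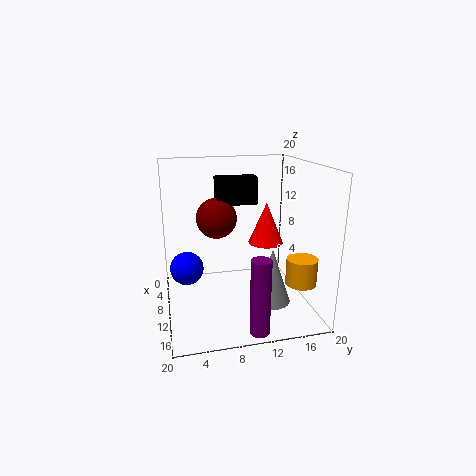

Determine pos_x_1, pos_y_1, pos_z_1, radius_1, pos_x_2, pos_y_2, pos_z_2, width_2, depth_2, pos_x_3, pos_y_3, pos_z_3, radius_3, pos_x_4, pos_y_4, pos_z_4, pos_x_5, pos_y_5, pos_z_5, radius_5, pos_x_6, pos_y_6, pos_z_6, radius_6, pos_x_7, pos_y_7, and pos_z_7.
pos_x_1 = 18.5, pos_y_1 = 10.75, pos_z_1 = 0.5, radius_1 = 1.25, pos_x_2 = 4, pos_y_2 = 7.75, pos_z_2 = 13.75, width_2 = 2.75, depth_2 = 6, pos_x_3 = 16, pos_y_3 = 17, pos_z_3 = 5.25, radius_3 = 2, pos_x_4 = 6, pos_y_4 = 3, pos_z_4 = 4.25, pos_x_5 = 11.25, pos_y_5 = 14.75, pos_z_5 = 0.25, radius_5 = 2.75, pos_x_6 = 5, pos_y_6 = 15.75, pos_z_6 = 7, radius_6 = 2.75, pos_x_7 = 5.75, pos_y_7 = 7.75, pos_z_7 = 11.75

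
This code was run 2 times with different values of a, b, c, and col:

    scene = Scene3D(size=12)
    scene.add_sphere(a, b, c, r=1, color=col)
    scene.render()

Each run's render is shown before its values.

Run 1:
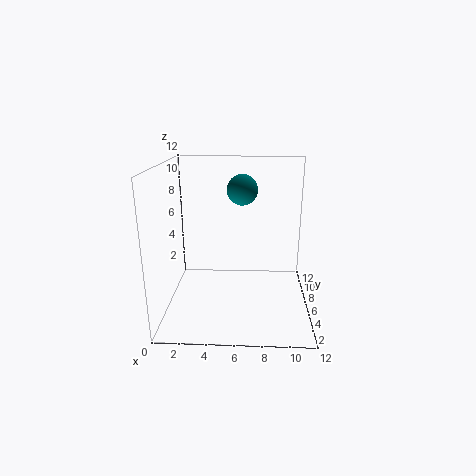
a = 6.5; b = 1.5; c = 11; col = 'teal'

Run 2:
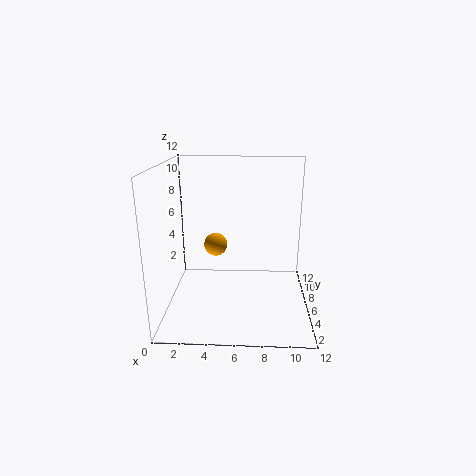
a = 4; b = 7; c = 5; col = 'orange'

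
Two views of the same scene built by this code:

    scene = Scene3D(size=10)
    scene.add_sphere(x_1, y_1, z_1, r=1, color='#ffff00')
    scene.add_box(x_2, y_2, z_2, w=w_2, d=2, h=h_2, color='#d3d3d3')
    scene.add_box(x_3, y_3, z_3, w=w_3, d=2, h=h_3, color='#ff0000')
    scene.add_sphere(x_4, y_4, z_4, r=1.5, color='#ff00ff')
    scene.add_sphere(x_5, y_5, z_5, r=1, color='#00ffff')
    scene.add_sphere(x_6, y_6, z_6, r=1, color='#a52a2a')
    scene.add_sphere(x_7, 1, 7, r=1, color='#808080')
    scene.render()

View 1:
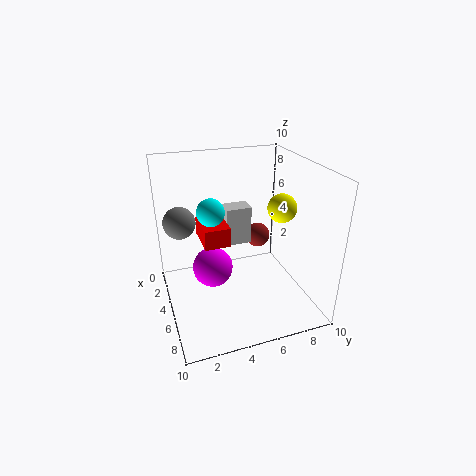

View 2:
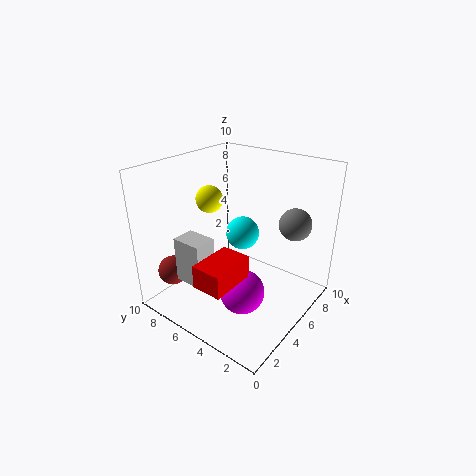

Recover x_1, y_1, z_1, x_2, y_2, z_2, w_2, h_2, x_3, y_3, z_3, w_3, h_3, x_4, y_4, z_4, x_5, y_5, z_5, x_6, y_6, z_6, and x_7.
x_1 = 5.5, y_1 = 8, z_1 = 7, x_2 = 1, y_2 = 5, z_2 = 3, w_2 = 1.5, h_2 = 3, x_3 = 0.5, y_3 = 3, z_3 = 3.5, w_3 = 3, h_3 = 1.5, x_4 = 3.5, y_4 = 3.5, z_4 = 2, x_5 = 3.5, y_5 = 3.5, z_5 = 6.5, x_6 = 1.5, y_6 = 8, z_6 = 3, x_7 = 5.5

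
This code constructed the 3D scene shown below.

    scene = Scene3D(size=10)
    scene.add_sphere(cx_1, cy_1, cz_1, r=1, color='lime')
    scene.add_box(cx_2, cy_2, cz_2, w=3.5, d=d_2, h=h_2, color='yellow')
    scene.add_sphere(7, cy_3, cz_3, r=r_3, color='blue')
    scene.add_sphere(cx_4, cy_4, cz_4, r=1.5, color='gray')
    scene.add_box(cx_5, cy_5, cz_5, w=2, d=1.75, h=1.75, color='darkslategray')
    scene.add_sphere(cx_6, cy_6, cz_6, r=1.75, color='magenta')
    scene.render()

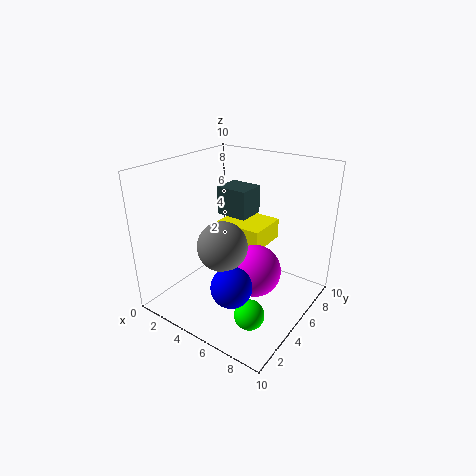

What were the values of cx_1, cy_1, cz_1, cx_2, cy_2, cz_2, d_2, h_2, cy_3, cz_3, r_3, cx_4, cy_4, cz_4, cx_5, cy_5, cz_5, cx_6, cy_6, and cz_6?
cx_1 = 7.5, cy_1 = 2.75, cz_1 = 1, cx_2 = 2.75, cy_2 = 5.5, cz_2 = 4, d_2 = 3, h_2 = 1.5, cy_3 = 1.5, cz_3 = 3.75, r_3 = 1.25, cx_4 = 6, cy_4 = 2, cz_4 = 6, cx_5 = 4.5, cy_5 = 3.5, cz_5 = 7.25, cx_6 = 6.75, cy_6 = 4.5, cz_6 = 3.25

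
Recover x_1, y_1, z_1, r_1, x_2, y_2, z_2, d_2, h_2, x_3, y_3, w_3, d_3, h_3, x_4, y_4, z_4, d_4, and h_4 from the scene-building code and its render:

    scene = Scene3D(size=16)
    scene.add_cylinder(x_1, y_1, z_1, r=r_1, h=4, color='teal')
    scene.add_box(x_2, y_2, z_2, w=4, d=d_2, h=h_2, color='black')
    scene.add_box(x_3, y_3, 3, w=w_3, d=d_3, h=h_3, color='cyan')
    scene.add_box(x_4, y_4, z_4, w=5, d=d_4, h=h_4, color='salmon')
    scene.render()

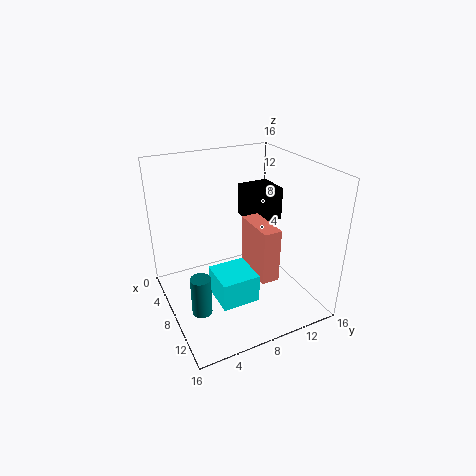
x_1 = 12, y_1 = 2, z_1 = 3, r_1 = 1, x_2 = 2, y_2 = 11, z_2 = 8, d_2 = 4, h_2 = 4, x_3 = 9, y_3 = 4, w_3 = 4, d_3 = 4, h_3 = 3, x_4 = 7, y_4 = 9, z_4 = 4, d_4 = 2, h_4 = 6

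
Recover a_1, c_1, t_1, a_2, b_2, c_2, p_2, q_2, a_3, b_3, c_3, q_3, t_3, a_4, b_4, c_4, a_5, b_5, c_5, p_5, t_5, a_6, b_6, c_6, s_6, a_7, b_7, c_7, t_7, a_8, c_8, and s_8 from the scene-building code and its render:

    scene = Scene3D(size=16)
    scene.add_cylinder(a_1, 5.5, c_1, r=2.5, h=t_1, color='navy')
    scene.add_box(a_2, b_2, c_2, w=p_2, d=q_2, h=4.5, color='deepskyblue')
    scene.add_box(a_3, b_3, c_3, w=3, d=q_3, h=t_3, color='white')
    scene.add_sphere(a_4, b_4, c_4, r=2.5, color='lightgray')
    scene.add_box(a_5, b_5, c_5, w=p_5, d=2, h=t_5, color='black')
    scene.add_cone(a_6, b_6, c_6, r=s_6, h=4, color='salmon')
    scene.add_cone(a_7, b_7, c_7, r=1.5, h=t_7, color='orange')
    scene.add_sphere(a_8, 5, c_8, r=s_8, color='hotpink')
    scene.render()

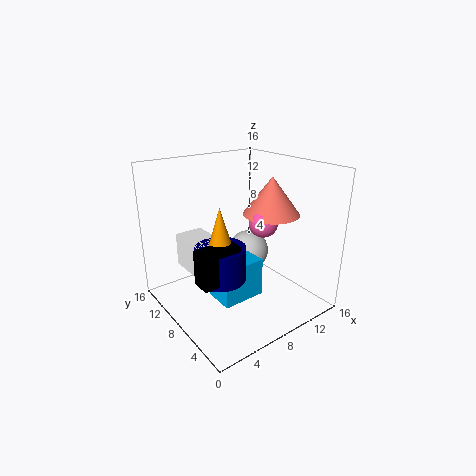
a_1 = 4
c_1 = 5.5
t_1 = 3.5
a_2 = 5
b_2 = 6
c_2 = 1
p_2 = 5
q_2 = 3.5
a_3 = 2
b_3 = 5.5
c_3 = 5.5
q_3 = 5.5
t_3 = 3.5
a_4 = 11.5
b_4 = 10.5
c_4 = 4.5
a_5 = 1
b_5 = 3.5
c_5 = 6
p_5 = 4
t_5 = 3.5
a_6 = 10.5
b_6 = 5.5
c_6 = 11
s_6 = 3
a_7 = 4
b_7 = 5.5
c_7 = 8
t_7 = 5
a_8 = 9
c_8 = 10.5
s_8 = 1.5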